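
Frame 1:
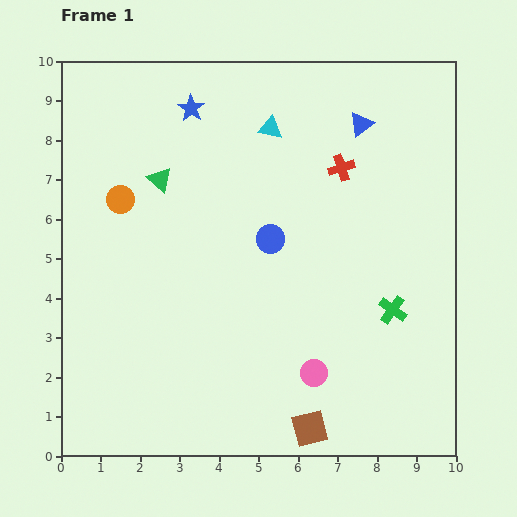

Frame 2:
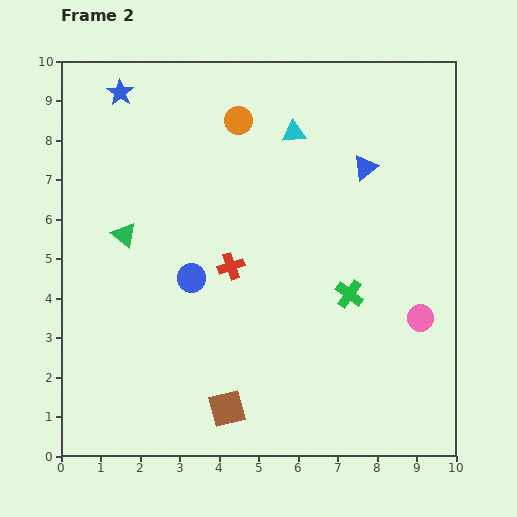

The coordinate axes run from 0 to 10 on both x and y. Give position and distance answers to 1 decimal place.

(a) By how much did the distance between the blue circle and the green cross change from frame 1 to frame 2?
+0.4

Distance in frame 1: 3.6. Distance in frame 2: 4.0.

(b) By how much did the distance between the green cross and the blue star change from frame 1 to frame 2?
+0.5

Distance in frame 1: 7.2. Distance in frame 2: 7.7.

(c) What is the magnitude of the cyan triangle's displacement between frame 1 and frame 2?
0.6

The cyan triangle moved from (5.3, 8.3) to (5.9, 8.2), a distance of √(0.6² + 0.1²) ≈ 0.6.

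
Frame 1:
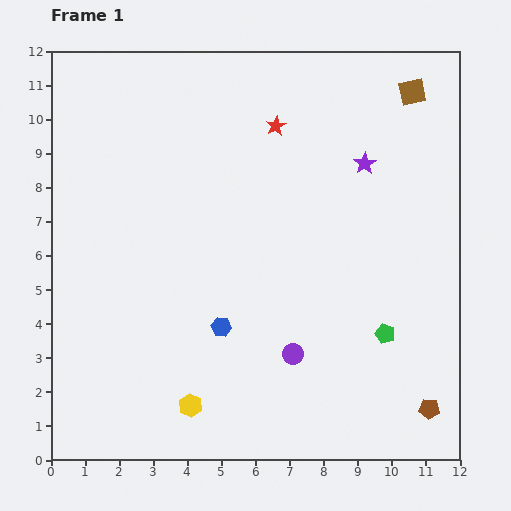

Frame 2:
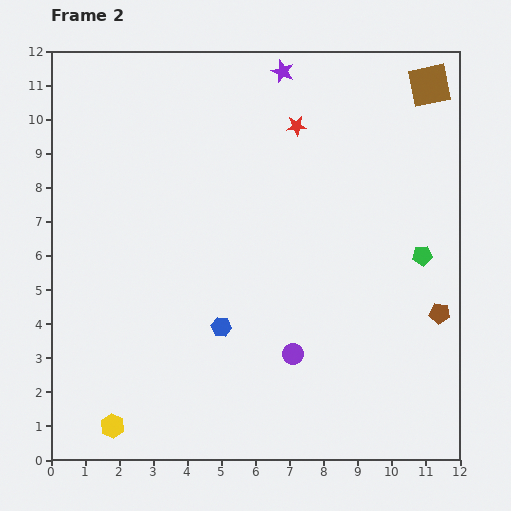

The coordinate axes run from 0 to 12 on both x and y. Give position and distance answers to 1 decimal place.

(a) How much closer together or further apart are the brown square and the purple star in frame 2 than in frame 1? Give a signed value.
+1.8

Distance in frame 1: 2.5. Distance in frame 2: 4.3.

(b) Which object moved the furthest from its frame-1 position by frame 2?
the purple star

(moved 3.6; next 2.8)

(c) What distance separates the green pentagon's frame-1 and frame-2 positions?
2.5

The green pentagon moved from (9.8, 3.7) to (10.9, 6.0), a distance of √(1.1² + 2.3²) ≈ 2.5.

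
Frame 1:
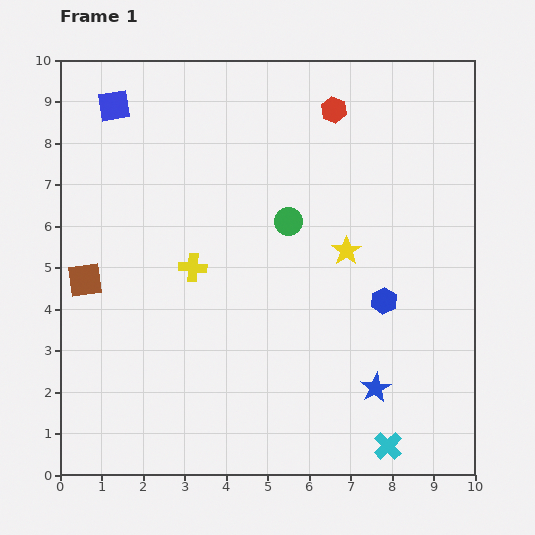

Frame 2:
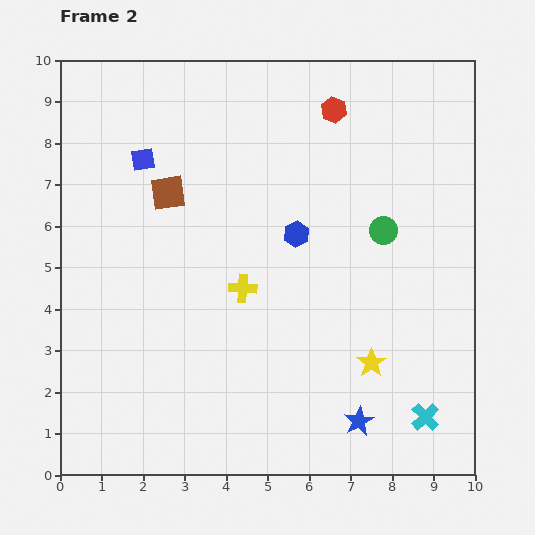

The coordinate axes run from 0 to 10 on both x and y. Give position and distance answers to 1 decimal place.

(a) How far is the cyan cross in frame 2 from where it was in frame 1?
1.1

The cyan cross moved from (7.9, 0.7) to (8.8, 1.4), a distance of √(0.9² + 0.7²) ≈ 1.1.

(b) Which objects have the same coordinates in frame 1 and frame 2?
the red hexagon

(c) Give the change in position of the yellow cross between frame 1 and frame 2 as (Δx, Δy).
(1.2, -0.5)

The yellow cross was at (3.2, 5.0) in frame 1 and (4.4, 4.5) in frame 2.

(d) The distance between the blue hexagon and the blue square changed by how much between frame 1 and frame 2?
-3.9

Distance in frame 1: 8.0. Distance in frame 2: 4.1.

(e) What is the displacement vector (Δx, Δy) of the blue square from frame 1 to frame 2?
(0.7, -1.3)

The blue square was at (1.3, 8.9) in frame 1 and (2.0, 7.6) in frame 2.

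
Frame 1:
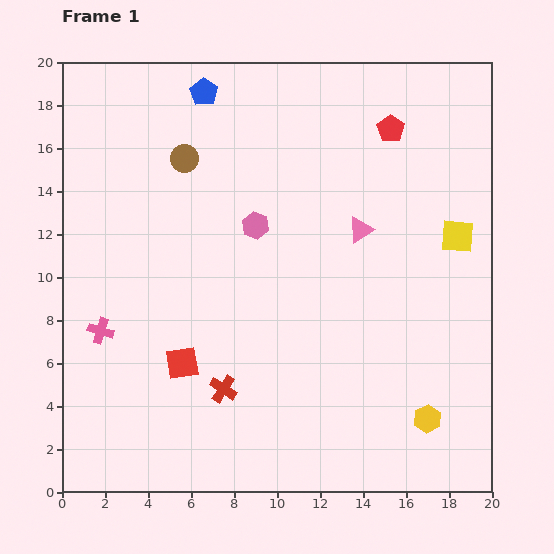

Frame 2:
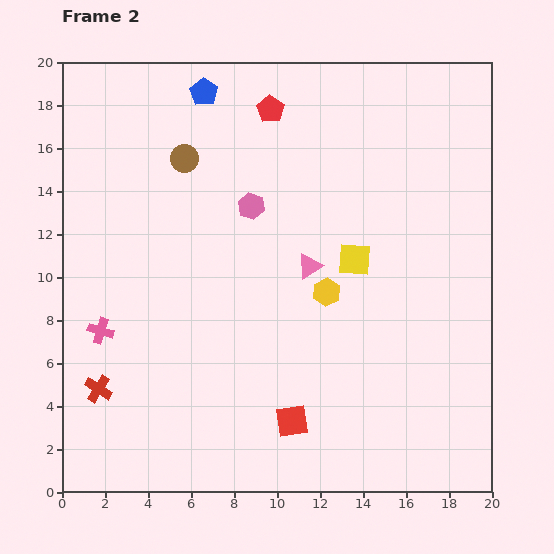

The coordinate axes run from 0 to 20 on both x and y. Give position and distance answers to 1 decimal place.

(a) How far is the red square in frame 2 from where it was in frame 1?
5.8

The red square moved from (5.6, 6.0) to (10.7, 3.3), a distance of √(5.1² + 2.7²) ≈ 5.8.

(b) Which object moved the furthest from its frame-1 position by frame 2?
the yellow hexagon

(moved 7.5; next 5.8)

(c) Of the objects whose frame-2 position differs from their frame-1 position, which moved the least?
the pink hexagon

(moved 0.9)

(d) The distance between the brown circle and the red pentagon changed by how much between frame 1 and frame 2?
-5.1

Distance in frame 1: 9.7. Distance in frame 2: 4.6.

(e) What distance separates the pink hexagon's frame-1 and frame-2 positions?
0.9

The pink hexagon moved from (9.0, 12.4) to (8.8, 13.3), a distance of √(0.2² + 0.9²) ≈ 0.9.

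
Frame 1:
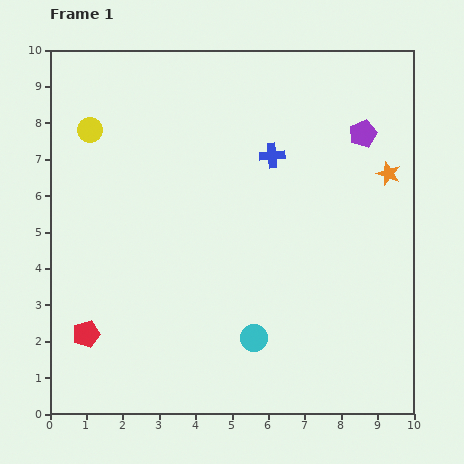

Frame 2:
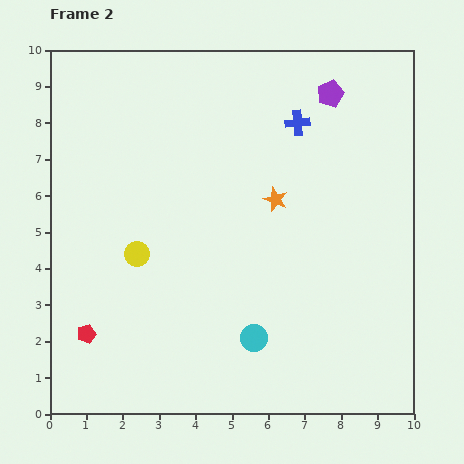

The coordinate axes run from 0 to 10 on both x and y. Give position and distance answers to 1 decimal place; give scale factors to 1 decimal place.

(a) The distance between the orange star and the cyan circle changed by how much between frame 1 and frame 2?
-2.0

Distance in frame 1: 5.8. Distance in frame 2: 3.8.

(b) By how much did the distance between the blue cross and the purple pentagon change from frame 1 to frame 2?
-1.4

Distance in frame 1: 2.6. Distance in frame 2: 1.2.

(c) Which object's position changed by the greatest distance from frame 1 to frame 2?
the yellow circle

(moved 3.6; next 3.2)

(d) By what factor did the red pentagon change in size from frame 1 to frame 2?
0.7×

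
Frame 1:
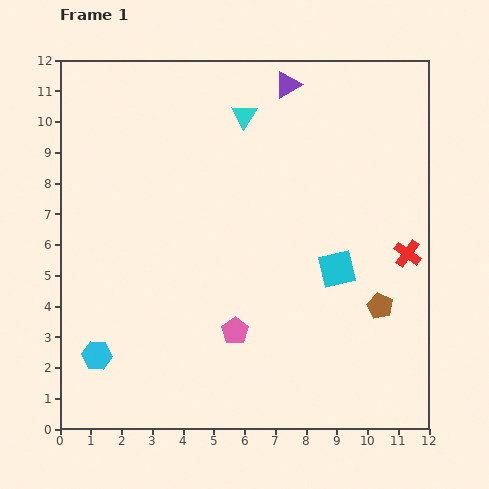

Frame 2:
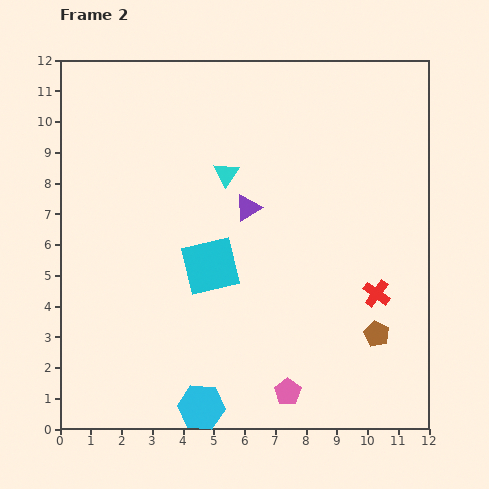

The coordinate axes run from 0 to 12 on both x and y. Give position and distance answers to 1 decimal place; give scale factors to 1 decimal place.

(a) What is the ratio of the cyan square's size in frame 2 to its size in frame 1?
1.6×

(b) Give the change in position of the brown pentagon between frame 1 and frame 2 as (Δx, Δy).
(-0.1, -0.9)

The brown pentagon was at (10.4, 4.0) in frame 1 and (10.3, 3.1) in frame 2.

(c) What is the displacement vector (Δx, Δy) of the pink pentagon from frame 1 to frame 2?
(1.7, -2.0)

The pink pentagon was at (5.7, 3.2) in frame 1 and (7.4, 1.2) in frame 2.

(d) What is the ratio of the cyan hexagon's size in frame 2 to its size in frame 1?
1.6×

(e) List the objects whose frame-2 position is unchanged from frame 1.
none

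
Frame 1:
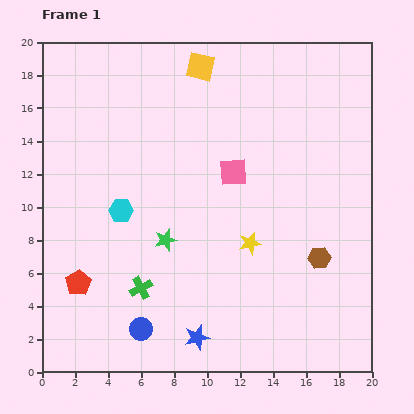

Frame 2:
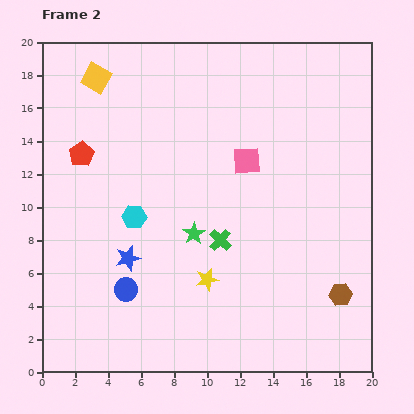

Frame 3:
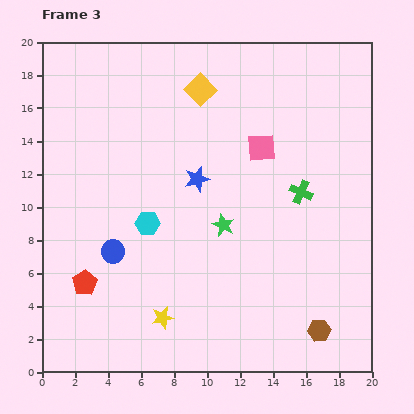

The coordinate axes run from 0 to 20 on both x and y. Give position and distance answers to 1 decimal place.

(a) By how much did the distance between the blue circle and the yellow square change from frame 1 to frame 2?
-3.4

Distance in frame 1: 16.3. Distance in frame 2: 12.9.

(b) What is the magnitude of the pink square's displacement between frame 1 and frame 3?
2.3

The pink square moved from (11.6, 12.1) to (13.3, 13.6), a distance of √(1.7² + 1.5²) ≈ 2.3.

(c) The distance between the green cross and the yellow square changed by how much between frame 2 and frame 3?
-3.6

Distance in frame 2: 12.3. Distance in frame 3: 8.7.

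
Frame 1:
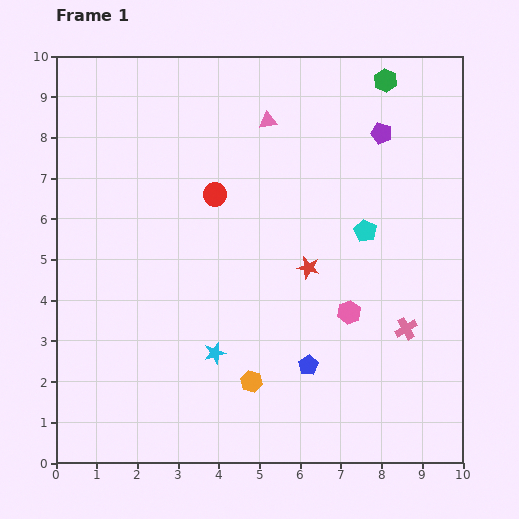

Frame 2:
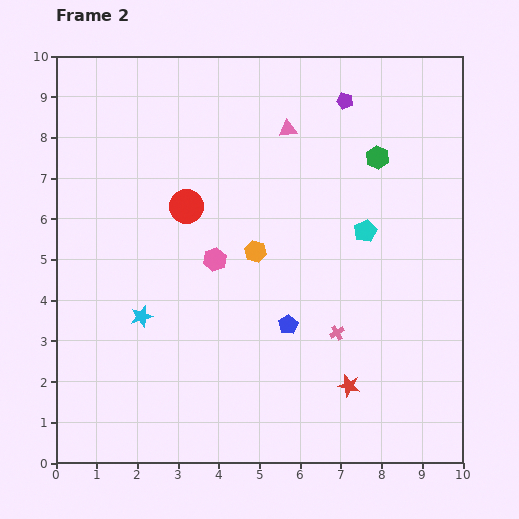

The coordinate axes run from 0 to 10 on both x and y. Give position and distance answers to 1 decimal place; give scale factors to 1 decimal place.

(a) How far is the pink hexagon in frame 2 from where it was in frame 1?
3.5

The pink hexagon moved from (7.2, 3.7) to (3.9, 5.0), a distance of √(3.3² + 1.3²) ≈ 3.5.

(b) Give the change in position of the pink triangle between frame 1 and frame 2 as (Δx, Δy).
(0.5, -0.2)

The pink triangle was at (5.2, 8.4) in frame 1 and (5.7, 8.2) in frame 2.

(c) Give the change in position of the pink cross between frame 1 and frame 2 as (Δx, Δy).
(-1.7, -0.1)

The pink cross was at (8.6, 3.3) in frame 1 and (6.9, 3.2) in frame 2.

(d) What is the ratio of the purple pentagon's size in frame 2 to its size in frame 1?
0.8×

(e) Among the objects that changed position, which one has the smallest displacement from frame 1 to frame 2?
the pink triangle

(moved 0.5)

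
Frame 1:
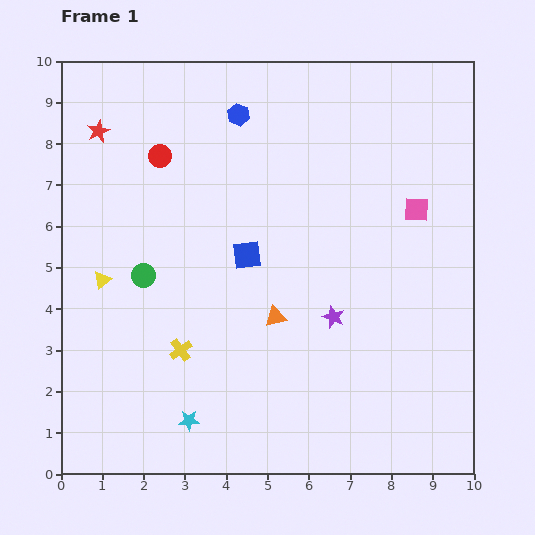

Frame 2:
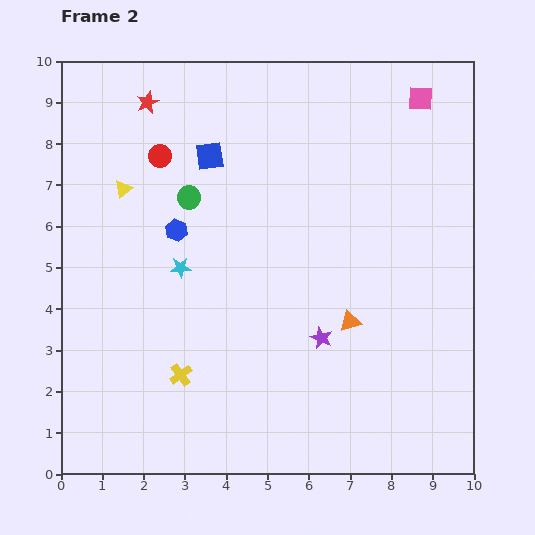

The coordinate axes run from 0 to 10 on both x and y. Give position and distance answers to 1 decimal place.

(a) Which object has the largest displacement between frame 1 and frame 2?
the cyan star

(moved 3.7; next 3.2)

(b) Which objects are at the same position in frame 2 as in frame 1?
the red circle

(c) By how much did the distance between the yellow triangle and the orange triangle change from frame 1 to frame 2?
+2.1

Distance in frame 1: 4.3. Distance in frame 2: 6.4.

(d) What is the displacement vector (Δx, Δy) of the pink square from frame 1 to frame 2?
(0.1, 2.7)

The pink square was at (8.6, 6.4) in frame 1 and (8.7, 9.1) in frame 2.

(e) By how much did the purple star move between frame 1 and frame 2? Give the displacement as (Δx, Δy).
(-0.3, -0.5)

The purple star was at (6.6, 3.8) in frame 1 and (6.3, 3.3) in frame 2.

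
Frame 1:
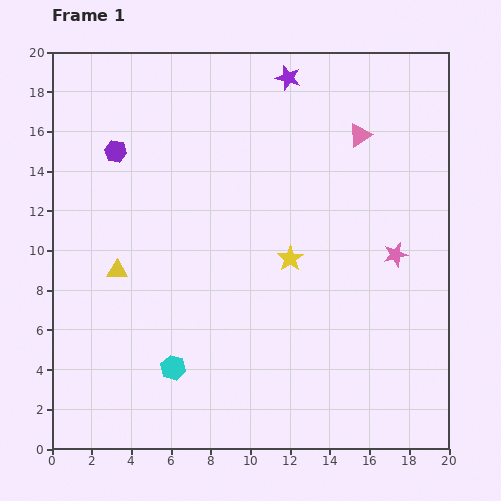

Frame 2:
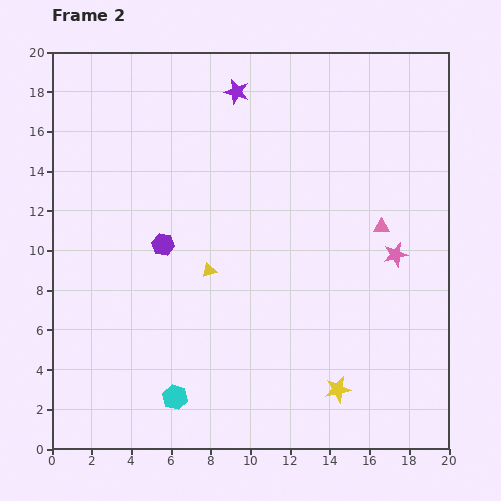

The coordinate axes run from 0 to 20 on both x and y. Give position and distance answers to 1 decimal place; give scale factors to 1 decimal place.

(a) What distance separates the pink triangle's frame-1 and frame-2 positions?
4.7

The pink triangle moved from (15.5, 15.8) to (16.6, 11.2), a distance of √(1.1² + 4.6²) ≈ 4.7.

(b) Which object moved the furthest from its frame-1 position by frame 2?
the yellow star

(moved 7.0; next 5.3)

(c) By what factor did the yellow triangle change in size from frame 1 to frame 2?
0.7×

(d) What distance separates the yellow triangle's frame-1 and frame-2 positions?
4.6

The yellow triangle moved from (3.3, 9.0) to (7.9, 9.0), a distance of √(4.6² + 0.0²) ≈ 4.6.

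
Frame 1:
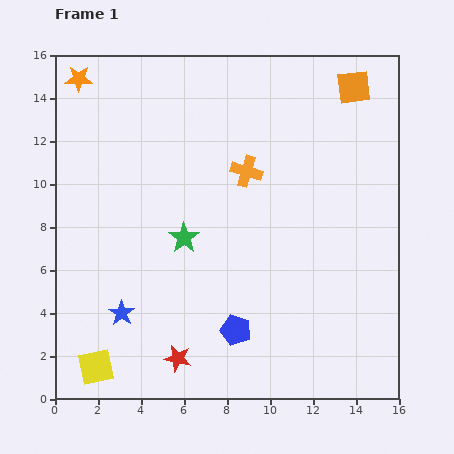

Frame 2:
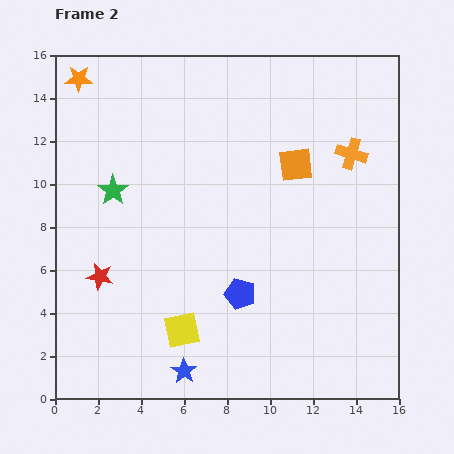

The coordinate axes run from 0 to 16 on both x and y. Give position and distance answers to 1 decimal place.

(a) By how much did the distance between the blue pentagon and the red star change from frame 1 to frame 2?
+3.5

Distance in frame 1: 3.0. Distance in frame 2: 6.5.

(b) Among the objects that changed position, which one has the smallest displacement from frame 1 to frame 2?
the blue pentagon

(moved 1.7)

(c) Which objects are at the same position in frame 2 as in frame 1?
the orange star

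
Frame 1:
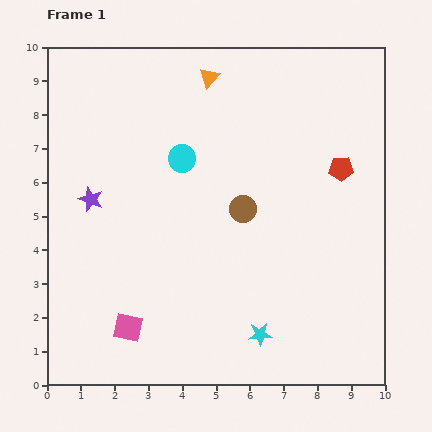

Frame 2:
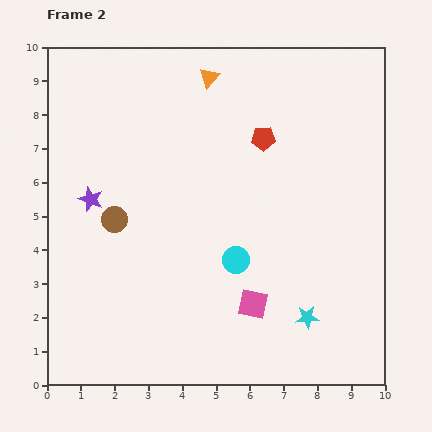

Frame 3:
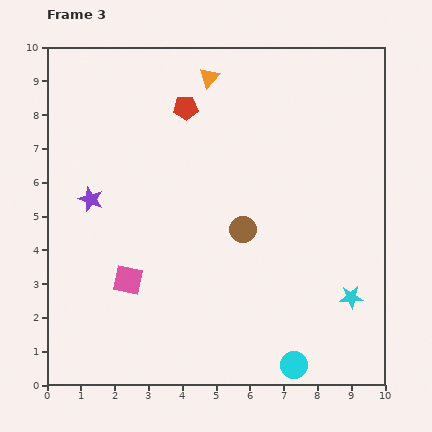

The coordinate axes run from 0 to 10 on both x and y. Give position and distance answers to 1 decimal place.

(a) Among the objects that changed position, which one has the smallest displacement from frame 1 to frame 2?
the cyan star

(moved 1.5)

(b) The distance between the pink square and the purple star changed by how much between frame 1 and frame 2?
+1.7

Distance in frame 1: 4.0. Distance in frame 2: 5.7.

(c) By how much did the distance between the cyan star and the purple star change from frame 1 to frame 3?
+1.8

Distance in frame 1: 6.4. Distance in frame 3: 8.2.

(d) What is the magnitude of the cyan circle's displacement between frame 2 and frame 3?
3.5

The cyan circle moved from (5.6, 3.7) to (7.3, 0.6), a distance of √(1.7² + 3.1²) ≈ 3.5.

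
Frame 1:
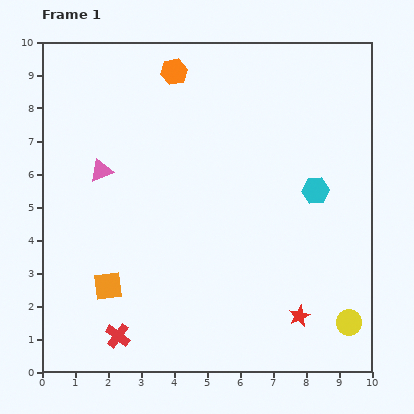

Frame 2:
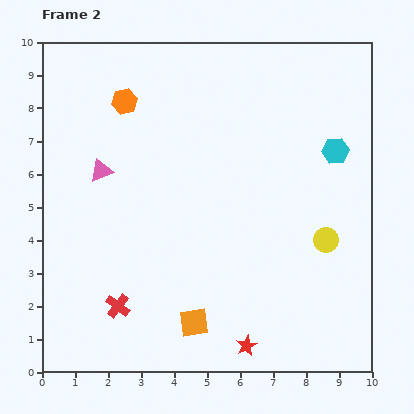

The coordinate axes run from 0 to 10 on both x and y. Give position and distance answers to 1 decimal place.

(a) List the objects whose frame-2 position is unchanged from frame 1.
the pink triangle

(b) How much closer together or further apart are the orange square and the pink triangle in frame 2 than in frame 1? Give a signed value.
+1.9

Distance in frame 1: 3.5. Distance in frame 2: 5.4.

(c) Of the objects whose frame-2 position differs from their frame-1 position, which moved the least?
the red cross

(moved 0.9)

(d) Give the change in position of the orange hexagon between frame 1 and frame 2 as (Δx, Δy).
(-1.5, -0.9)

The orange hexagon was at (4.0, 9.1) in frame 1 and (2.5, 8.2) in frame 2.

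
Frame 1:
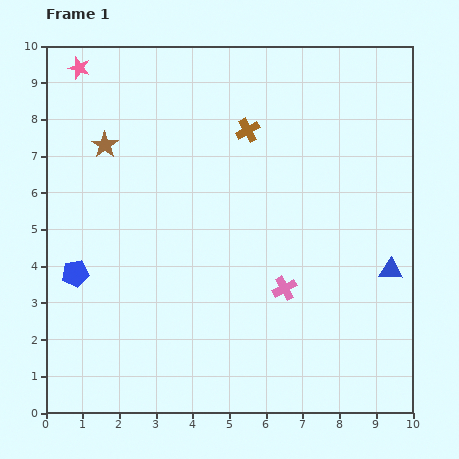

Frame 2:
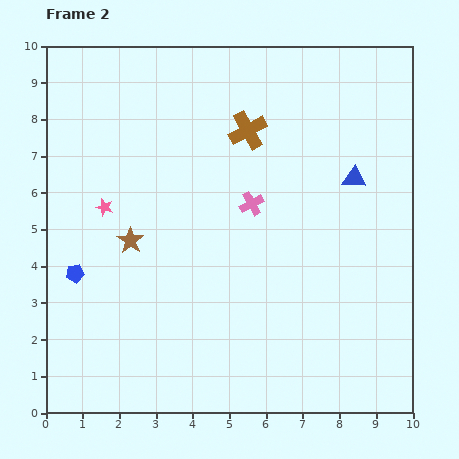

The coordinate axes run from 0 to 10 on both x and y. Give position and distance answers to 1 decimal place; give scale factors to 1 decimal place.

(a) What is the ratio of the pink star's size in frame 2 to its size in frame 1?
0.8×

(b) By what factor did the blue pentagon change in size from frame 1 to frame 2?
0.7×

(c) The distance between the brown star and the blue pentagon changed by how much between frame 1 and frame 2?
-1.9

Distance in frame 1: 3.6. Distance in frame 2: 1.7.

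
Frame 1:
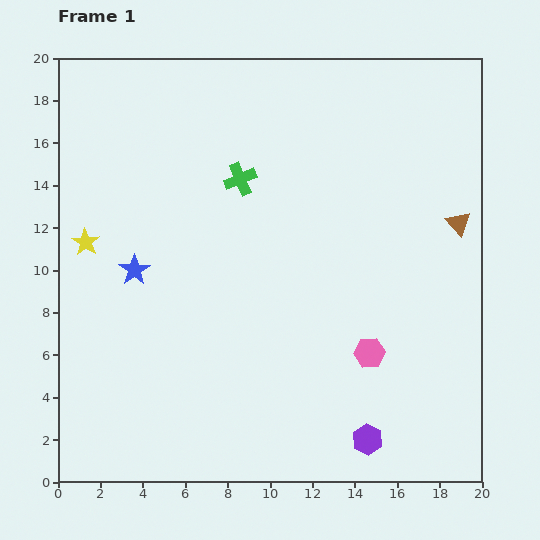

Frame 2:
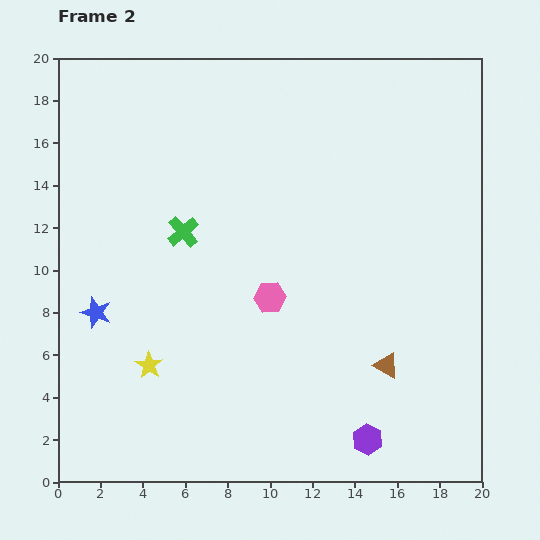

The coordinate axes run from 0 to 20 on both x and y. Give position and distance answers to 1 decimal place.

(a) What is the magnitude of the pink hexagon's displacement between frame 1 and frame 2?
5.4

The pink hexagon moved from (14.7, 6.1) to (10.0, 8.7), a distance of √(4.7² + 2.6²) ≈ 5.4.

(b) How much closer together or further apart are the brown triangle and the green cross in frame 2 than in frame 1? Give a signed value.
+1.0

Distance in frame 1: 10.5. Distance in frame 2: 11.5.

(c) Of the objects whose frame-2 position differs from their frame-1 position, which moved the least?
the blue star

(moved 2.7)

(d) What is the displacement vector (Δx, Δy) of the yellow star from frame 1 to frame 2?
(3.0, -5.8)

The yellow star was at (1.3, 11.3) in frame 1 and (4.3, 5.5) in frame 2.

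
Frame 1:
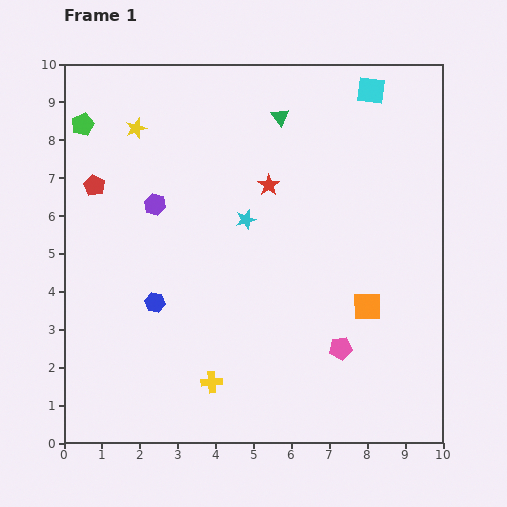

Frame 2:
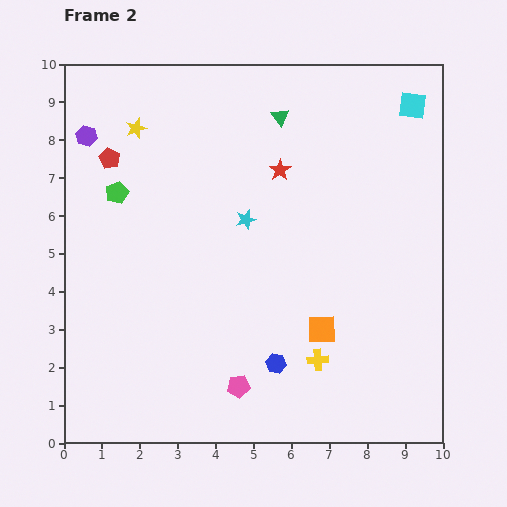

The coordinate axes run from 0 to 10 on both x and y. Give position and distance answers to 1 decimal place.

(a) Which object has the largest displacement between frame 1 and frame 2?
the blue hexagon

(moved 3.6; next 2.9)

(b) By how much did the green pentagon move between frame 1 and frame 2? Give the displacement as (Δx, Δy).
(0.9, -1.8)

The green pentagon was at (0.5, 8.4) in frame 1 and (1.4, 6.6) in frame 2.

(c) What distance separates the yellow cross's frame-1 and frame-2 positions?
2.9

The yellow cross moved from (3.9, 1.6) to (6.7, 2.2), a distance of √(2.8² + 0.6²) ≈ 2.9.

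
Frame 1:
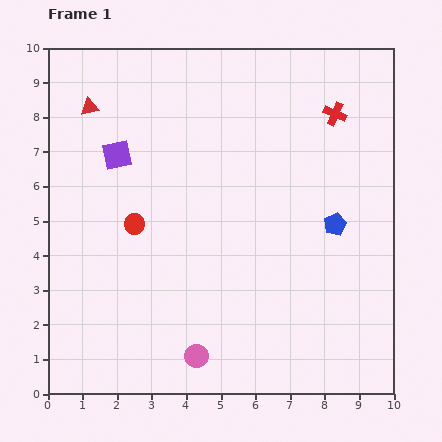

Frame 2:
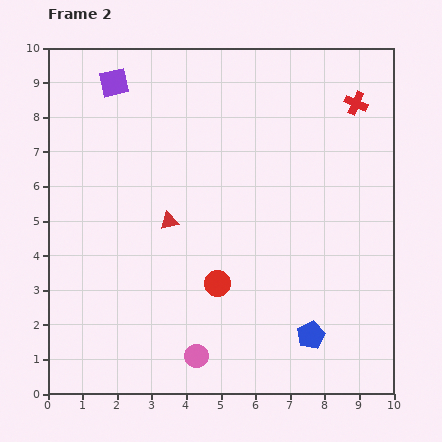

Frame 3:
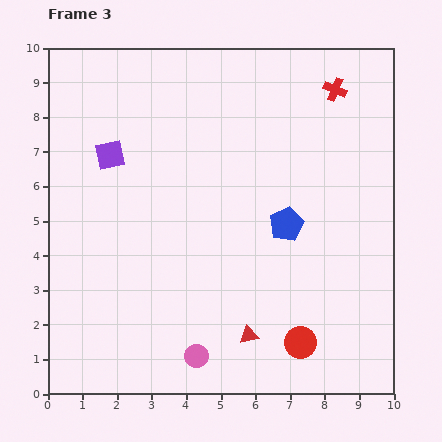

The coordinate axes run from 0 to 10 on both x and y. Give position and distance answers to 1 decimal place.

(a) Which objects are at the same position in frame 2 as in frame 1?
the pink circle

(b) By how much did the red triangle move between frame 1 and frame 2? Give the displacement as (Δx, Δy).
(2.3, -3.3)

The red triangle was at (1.2, 8.3) in frame 1 and (3.5, 5.0) in frame 2.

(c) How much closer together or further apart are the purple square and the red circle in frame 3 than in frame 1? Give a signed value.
+5.6

Distance in frame 1: 2.1. Distance in frame 3: 7.7.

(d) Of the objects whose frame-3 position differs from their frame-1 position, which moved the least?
the purple square

(moved 0.2)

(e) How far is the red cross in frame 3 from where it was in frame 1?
0.7

The red cross moved from (8.3, 8.1) to (8.3, 8.8), a distance of √(0.0² + 0.7²) ≈ 0.7.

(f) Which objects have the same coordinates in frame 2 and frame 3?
the pink circle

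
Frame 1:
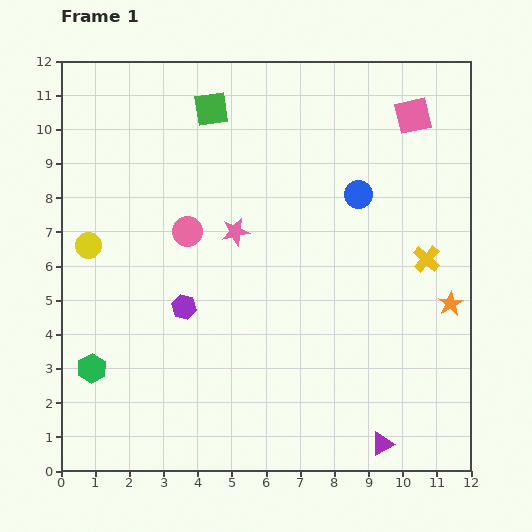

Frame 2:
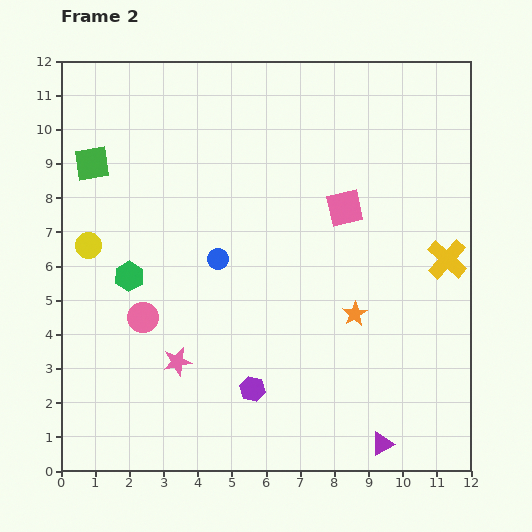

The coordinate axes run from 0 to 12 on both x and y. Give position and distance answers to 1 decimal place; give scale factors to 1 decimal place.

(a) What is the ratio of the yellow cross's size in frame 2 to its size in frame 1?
1.5×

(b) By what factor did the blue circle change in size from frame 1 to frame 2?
0.8×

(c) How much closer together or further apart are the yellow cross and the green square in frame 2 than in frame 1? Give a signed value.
+3.1

Distance in frame 1: 7.7. Distance in frame 2: 10.8.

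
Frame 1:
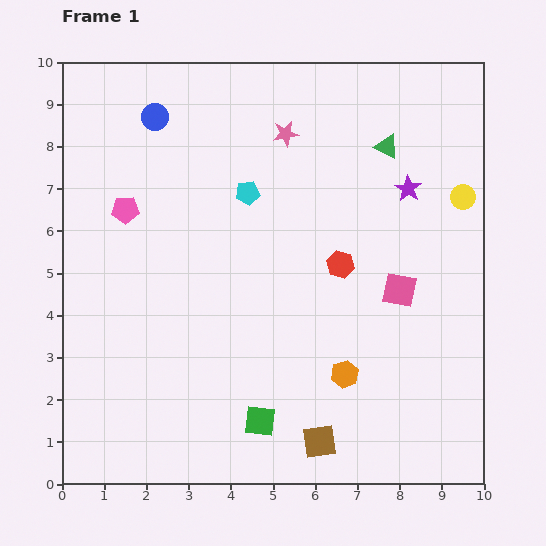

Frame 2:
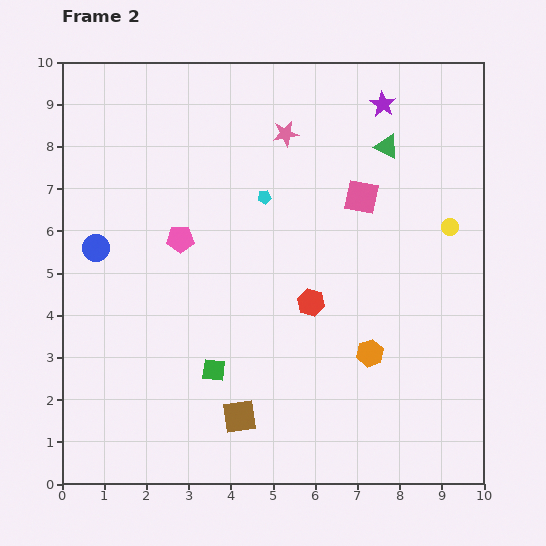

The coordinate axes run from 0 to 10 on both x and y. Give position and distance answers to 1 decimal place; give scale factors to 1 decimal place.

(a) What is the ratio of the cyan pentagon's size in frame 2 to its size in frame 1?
0.6×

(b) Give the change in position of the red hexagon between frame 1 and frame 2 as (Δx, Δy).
(-0.7, -0.9)

The red hexagon was at (6.6, 5.2) in frame 1 and (5.9, 4.3) in frame 2.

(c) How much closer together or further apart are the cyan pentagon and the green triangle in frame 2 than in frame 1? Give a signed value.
-0.4

Distance in frame 1: 3.5. Distance in frame 2: 3.1.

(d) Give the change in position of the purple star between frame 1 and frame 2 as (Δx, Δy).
(-0.6, 2.0)

The purple star was at (8.2, 7.0) in frame 1 and (7.6, 9.0) in frame 2.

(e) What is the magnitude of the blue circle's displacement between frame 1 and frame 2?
3.4

The blue circle moved from (2.2, 8.7) to (0.8, 5.6), a distance of √(1.4² + 3.1²) ≈ 3.4.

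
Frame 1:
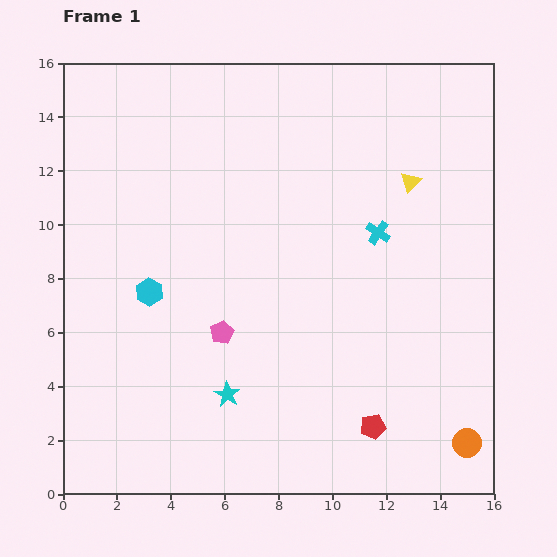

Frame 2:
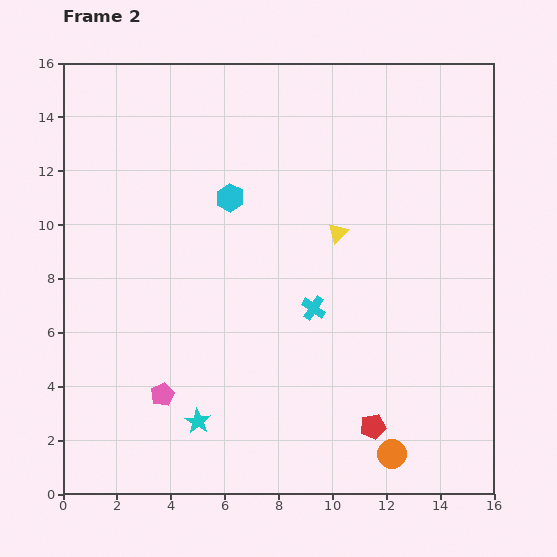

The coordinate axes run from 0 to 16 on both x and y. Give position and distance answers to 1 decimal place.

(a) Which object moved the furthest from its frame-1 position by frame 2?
the cyan hexagon

(moved 4.6; next 3.7)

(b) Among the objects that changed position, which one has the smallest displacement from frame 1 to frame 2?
the cyan star

(moved 1.5)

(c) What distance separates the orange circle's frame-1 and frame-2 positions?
2.8

The orange circle moved from (15.0, 1.9) to (12.2, 1.5), a distance of √(2.8² + 0.4²) ≈ 2.8.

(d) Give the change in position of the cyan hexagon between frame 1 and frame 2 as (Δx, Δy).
(3.0, 3.5)

The cyan hexagon was at (3.2, 7.5) in frame 1 and (6.2, 11.0) in frame 2.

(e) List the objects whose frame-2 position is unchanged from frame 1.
the red pentagon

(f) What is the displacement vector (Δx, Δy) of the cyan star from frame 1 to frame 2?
(-1.1, -1.0)

The cyan star was at (6.1, 3.7) in frame 1 and (5.0, 2.7) in frame 2.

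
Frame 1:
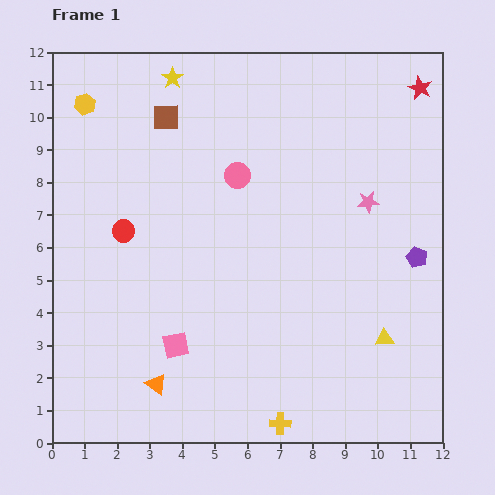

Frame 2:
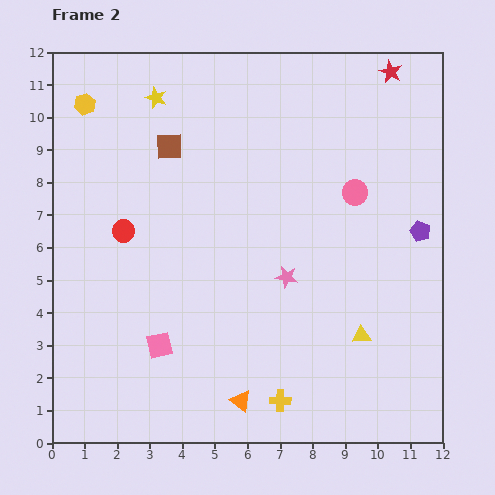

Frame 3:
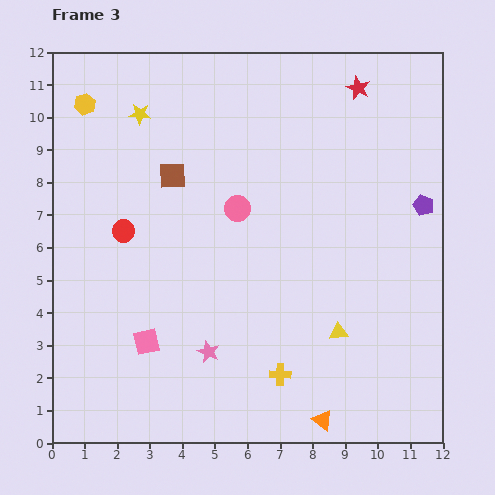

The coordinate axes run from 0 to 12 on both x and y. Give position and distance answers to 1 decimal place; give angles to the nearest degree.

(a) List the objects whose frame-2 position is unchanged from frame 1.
the red circle, the yellow hexagon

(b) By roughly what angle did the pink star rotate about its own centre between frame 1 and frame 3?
30° clockwise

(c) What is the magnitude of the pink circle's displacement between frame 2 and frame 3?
3.6

The pink circle moved from (9.3, 7.7) to (5.7, 7.2), a distance of √(3.6² + 0.5²) ≈ 3.6.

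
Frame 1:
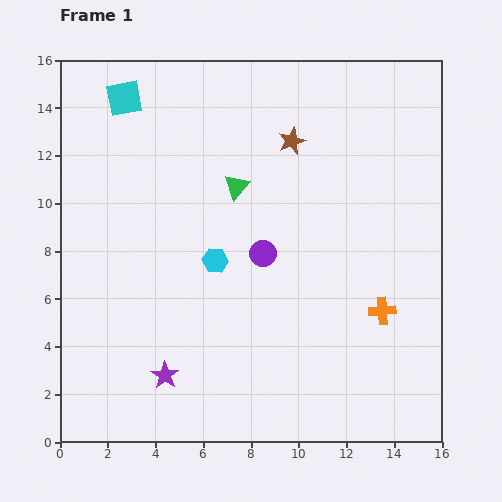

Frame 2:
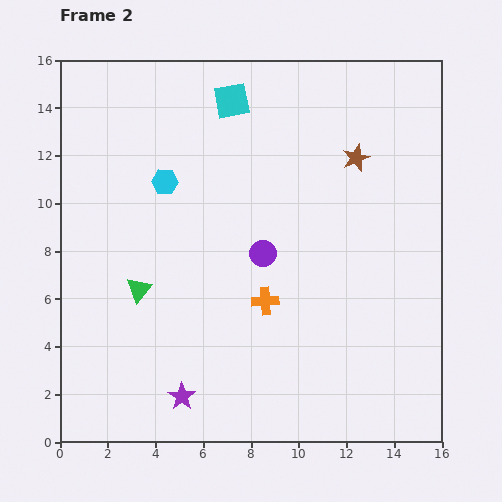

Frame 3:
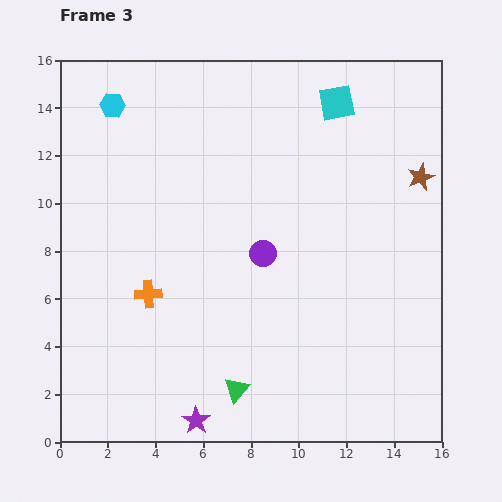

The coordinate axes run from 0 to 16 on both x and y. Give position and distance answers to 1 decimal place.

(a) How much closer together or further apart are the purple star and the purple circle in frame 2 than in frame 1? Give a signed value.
+0.4

Distance in frame 1: 6.5. Distance in frame 2: 6.9.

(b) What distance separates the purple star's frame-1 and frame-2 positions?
1.1

The purple star moved from (4.4, 2.8) to (5.1, 1.9), a distance of √(0.7² + 0.9²) ≈ 1.1.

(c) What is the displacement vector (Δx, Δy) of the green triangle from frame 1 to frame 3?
(0.0, -8.5)

The green triangle was at (7.4, 10.7) in frame 1 and (7.4, 2.2) in frame 3.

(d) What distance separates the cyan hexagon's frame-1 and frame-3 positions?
7.8

The cyan hexagon moved from (6.5, 7.6) to (2.2, 14.1), a distance of √(4.3² + 6.5²) ≈ 7.8.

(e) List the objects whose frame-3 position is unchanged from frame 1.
the purple circle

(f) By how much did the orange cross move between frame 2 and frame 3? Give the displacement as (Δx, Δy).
(-4.9, 0.3)

The orange cross was at (8.6, 5.9) in frame 2 and (3.7, 6.2) in frame 3.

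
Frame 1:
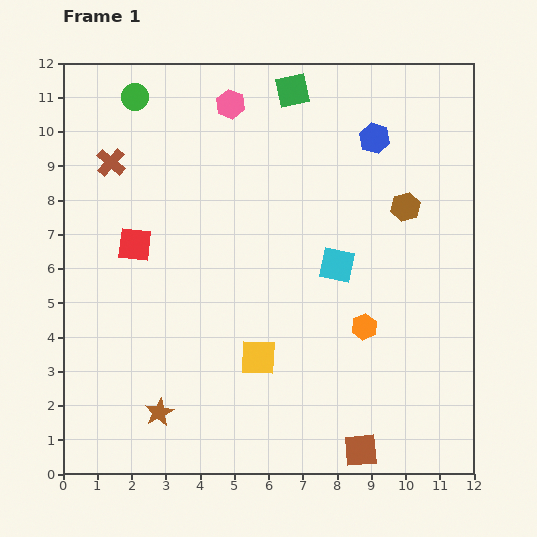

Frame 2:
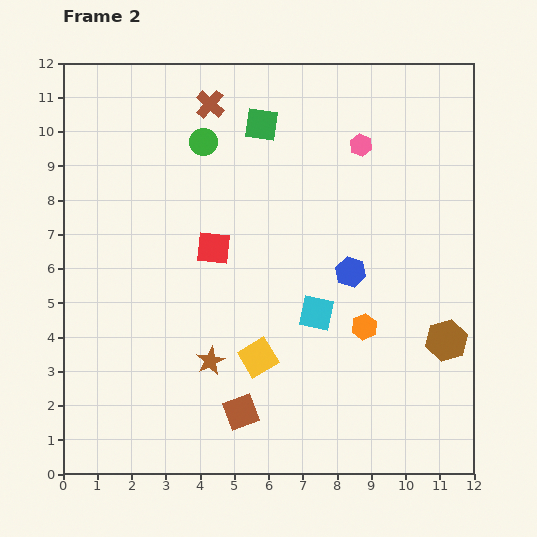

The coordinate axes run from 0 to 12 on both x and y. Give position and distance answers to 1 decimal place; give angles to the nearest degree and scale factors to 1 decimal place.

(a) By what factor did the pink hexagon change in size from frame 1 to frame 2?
0.8×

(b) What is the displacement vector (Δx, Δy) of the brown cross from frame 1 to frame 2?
(2.9, 1.7)

The brown cross was at (1.4, 9.1) in frame 1 and (4.3, 10.8) in frame 2.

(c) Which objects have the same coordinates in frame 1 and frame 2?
the orange hexagon, the yellow square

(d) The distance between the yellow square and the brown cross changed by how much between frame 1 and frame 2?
+0.4

Distance in frame 1: 7.1. Distance in frame 2: 7.5.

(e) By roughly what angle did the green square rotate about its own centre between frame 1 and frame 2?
22° clockwise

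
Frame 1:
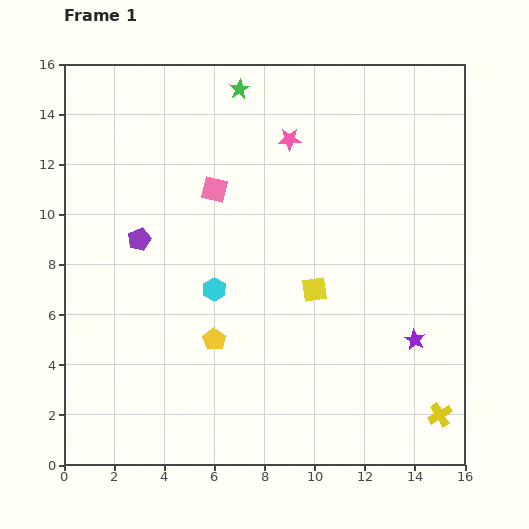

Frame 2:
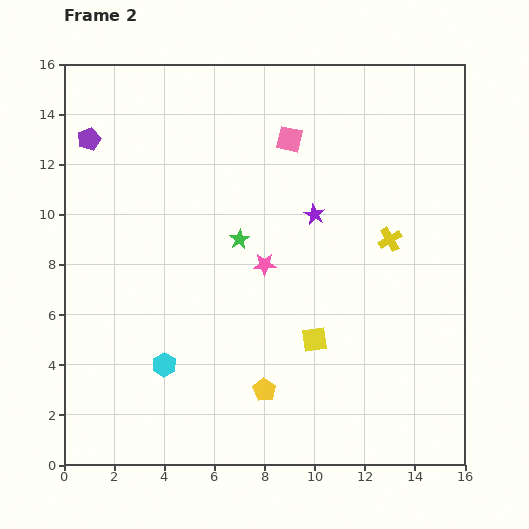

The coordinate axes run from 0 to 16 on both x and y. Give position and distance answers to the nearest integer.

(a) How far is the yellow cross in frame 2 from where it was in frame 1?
7

The yellow cross moved from (15, 2) to (13, 9), a distance of √(2² + 7²) ≈ 7.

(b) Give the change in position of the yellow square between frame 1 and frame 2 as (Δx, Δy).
(0, -2)

The yellow square was at (10, 7) in frame 1 and (10, 5) in frame 2.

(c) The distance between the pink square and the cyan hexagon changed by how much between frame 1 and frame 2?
+6

Distance in frame 1: 4. Distance in frame 2: 10.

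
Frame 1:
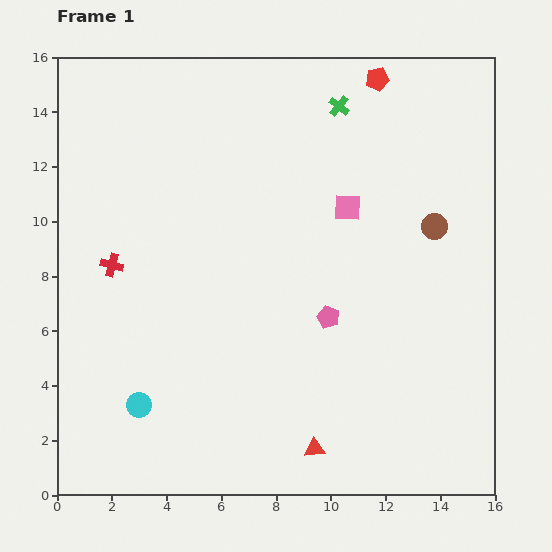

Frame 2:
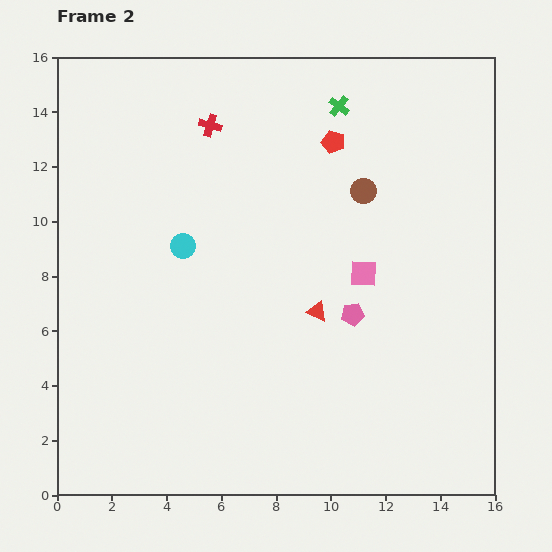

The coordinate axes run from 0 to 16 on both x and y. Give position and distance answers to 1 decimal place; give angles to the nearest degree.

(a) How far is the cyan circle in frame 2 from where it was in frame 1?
6.0

The cyan circle moved from (3.0, 3.3) to (4.6, 9.1), a distance of √(1.6² + 5.8²) ≈ 6.0.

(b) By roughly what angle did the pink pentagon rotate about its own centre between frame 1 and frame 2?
30° counter-clockwise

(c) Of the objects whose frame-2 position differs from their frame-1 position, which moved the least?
the pink pentagon

(moved 0.9)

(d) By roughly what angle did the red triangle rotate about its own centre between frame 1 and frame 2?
27° clockwise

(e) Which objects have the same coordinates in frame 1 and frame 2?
the green cross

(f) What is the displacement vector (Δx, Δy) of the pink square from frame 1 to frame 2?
(0.6, -2.4)

The pink square was at (10.6, 10.5) in frame 1 and (11.2, 8.1) in frame 2.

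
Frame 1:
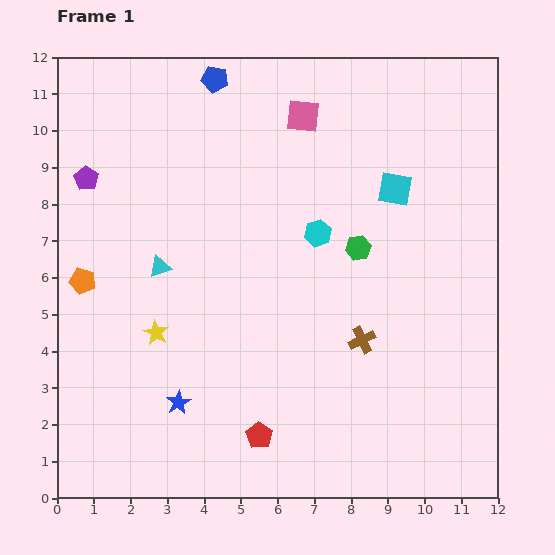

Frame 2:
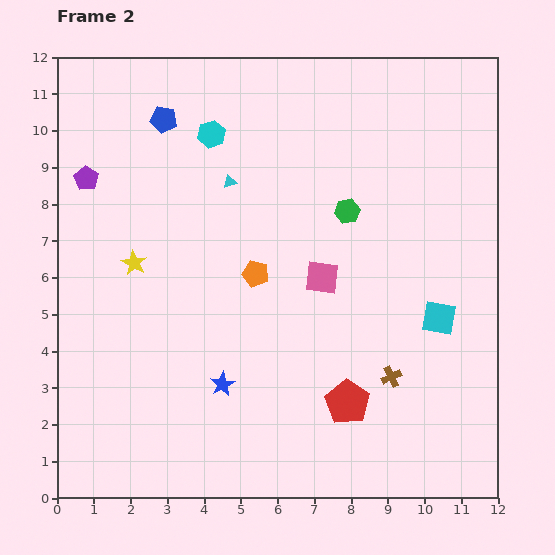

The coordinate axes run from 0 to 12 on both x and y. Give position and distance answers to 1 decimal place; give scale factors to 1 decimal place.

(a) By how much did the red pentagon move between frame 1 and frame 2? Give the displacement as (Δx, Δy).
(2.4, 0.9)

The red pentagon was at (5.5, 1.7) in frame 1 and (7.9, 2.6) in frame 2.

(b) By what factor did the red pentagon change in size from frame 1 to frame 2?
1.7×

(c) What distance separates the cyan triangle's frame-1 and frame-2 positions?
3.0

The cyan triangle moved from (2.8, 6.3) to (4.7, 8.6), a distance of √(1.9² + 2.3²) ≈ 3.0.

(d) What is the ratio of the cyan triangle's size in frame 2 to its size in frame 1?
0.6×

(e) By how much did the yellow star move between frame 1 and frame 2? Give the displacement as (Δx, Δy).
(-0.6, 1.9)

The yellow star was at (2.7, 4.5) in frame 1 and (2.1, 6.4) in frame 2.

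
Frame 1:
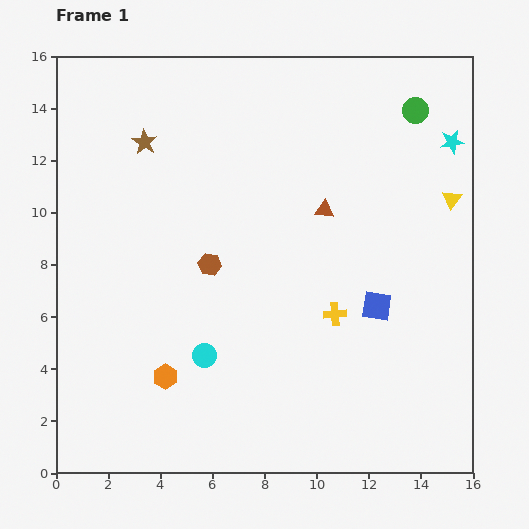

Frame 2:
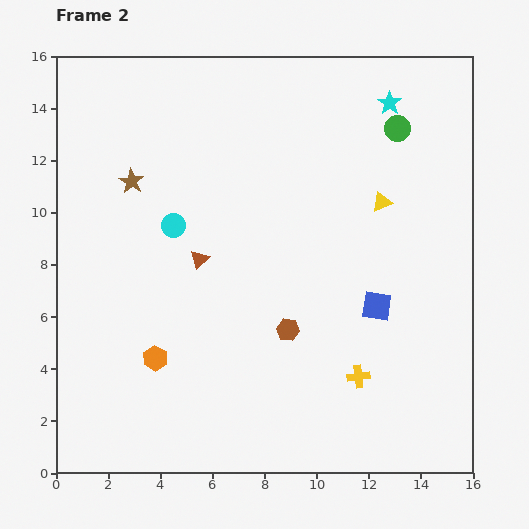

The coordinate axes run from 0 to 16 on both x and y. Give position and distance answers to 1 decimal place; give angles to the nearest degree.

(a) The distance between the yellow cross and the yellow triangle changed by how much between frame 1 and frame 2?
+0.5

Distance in frame 1: 6.3. Distance in frame 2: 6.8.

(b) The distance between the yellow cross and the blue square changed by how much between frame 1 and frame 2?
+1.2

Distance in frame 1: 1.6. Distance in frame 2: 2.8.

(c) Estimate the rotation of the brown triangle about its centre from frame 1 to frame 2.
48° counter-clockwise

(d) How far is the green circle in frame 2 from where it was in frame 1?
1.0

The green circle moved from (13.8, 13.9) to (13.1, 13.2), a distance of √(0.7² + 0.7²) ≈ 1.0.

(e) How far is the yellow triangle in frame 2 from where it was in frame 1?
2.7

The yellow triangle moved from (15.2, 10.5) to (12.5, 10.4), a distance of √(2.7² + 0.1²) ≈ 2.7.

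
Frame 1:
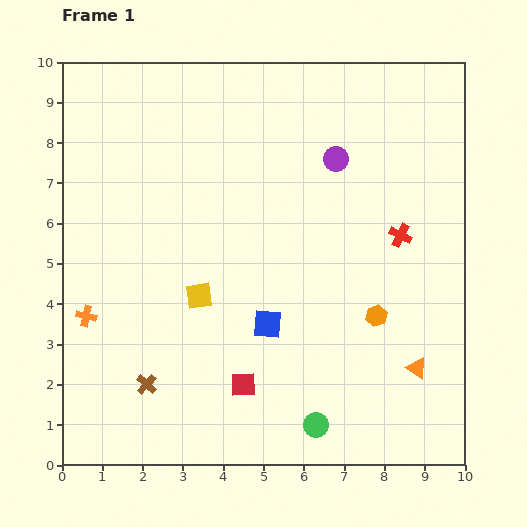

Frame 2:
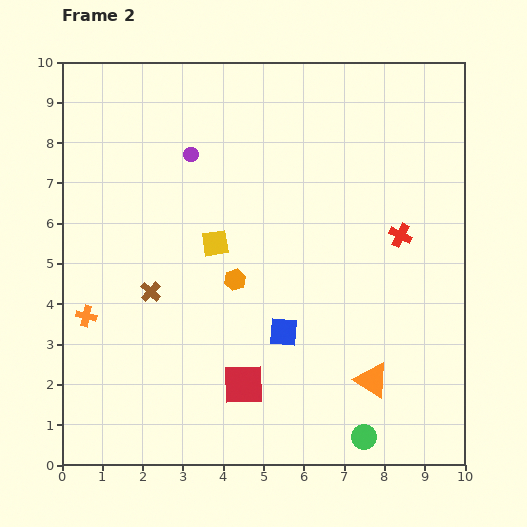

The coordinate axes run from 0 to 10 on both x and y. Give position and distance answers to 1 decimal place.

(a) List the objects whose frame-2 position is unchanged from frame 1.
the red square, the orange cross, the red cross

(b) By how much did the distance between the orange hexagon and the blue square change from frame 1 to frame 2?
-0.9

Distance in frame 1: 2.7. Distance in frame 2: 1.8.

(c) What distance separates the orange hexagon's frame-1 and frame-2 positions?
3.6

The orange hexagon moved from (7.8, 3.7) to (4.3, 4.6), a distance of √(3.5² + 0.9²) ≈ 3.6.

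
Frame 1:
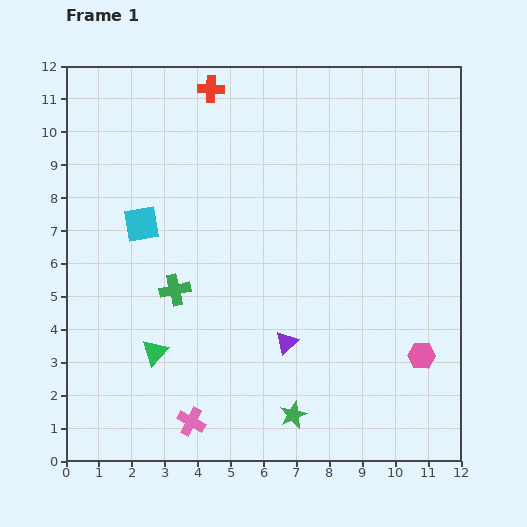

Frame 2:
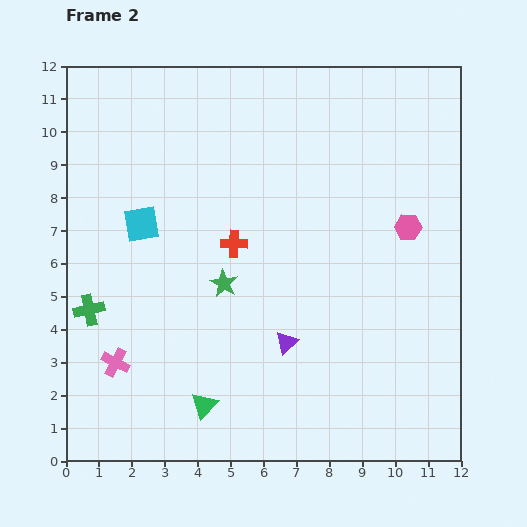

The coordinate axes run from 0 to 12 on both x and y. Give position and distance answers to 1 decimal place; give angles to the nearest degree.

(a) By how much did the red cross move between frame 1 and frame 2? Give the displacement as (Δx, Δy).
(0.7, -4.7)

The red cross was at (4.4, 11.3) in frame 1 and (5.1, 6.6) in frame 2.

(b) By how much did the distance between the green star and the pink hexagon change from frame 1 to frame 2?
+1.6

Distance in frame 1: 4.3. Distance in frame 2: 5.9.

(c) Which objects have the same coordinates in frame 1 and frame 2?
the cyan square, the purple triangle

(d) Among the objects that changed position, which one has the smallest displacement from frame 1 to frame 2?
the green triangle

(moved 2.2)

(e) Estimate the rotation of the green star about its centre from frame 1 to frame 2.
19° counter-clockwise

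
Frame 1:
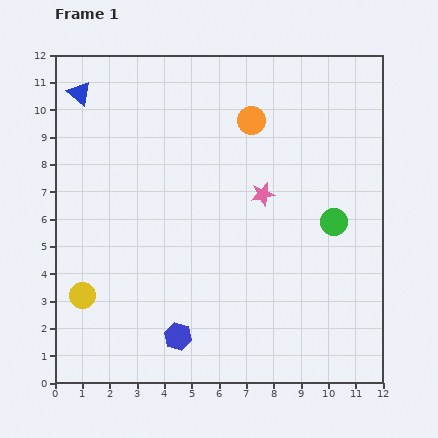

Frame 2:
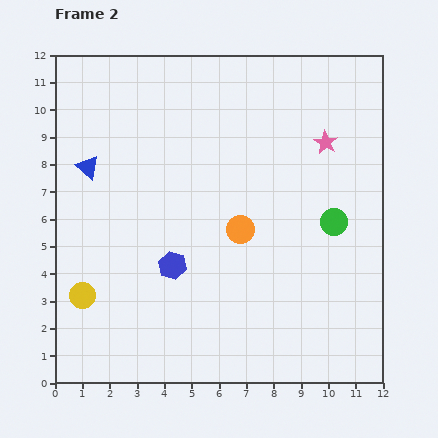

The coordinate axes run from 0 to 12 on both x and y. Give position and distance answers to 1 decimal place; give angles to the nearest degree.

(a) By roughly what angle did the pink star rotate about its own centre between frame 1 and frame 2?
30° counter-clockwise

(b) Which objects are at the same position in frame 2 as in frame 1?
the yellow circle, the green circle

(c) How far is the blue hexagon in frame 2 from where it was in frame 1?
2.6

The blue hexagon moved from (4.5, 1.7) to (4.3, 4.3), a distance of √(0.2² + 2.6²) ≈ 2.6.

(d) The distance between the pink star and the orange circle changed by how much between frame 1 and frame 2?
+1.8

Distance in frame 1: 2.7. Distance in frame 2: 4.5.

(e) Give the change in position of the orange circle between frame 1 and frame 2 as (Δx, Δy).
(-0.4, -4.0)

The orange circle was at (7.2, 9.6) in frame 1 and (6.8, 5.6) in frame 2.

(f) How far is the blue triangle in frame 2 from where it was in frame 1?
2.7

The blue triangle moved from (0.9, 10.6) to (1.2, 7.9), a distance of √(0.3² + 2.7²) ≈ 2.7.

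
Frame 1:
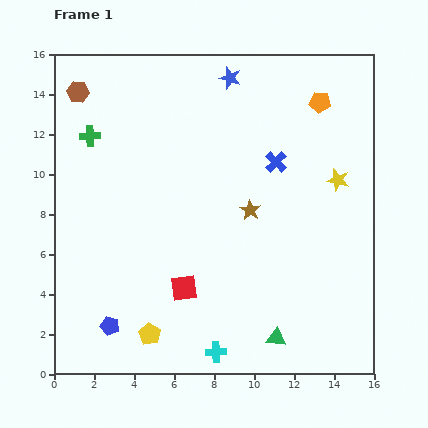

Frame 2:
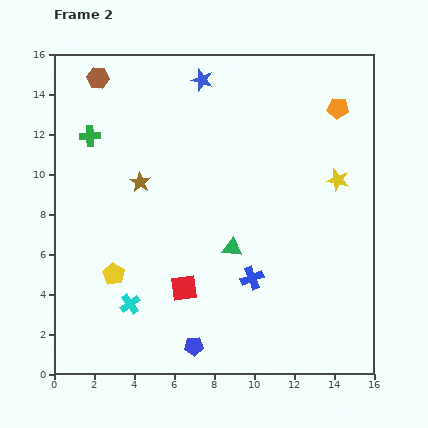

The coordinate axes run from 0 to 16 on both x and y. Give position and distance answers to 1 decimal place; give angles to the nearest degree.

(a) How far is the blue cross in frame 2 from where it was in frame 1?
5.9

The blue cross moved from (11.1, 10.6) to (9.9, 4.8), a distance of √(1.2² + 5.8²) ≈ 5.9.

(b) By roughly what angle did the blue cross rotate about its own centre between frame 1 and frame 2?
24° clockwise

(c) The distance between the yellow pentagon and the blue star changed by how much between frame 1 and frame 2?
-2.7

Distance in frame 1: 13.4. Distance in frame 2: 10.7.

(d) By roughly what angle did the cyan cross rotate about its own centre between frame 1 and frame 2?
32° counter-clockwise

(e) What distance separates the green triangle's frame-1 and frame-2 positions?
5.0

The green triangle moved from (11.1, 1.8) to (8.9, 6.3), a distance of √(2.2² + 4.5²) ≈ 5.0.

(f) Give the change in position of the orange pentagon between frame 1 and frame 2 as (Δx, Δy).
(0.9, -0.3)

The orange pentagon was at (13.3, 13.6) in frame 1 and (14.2, 13.3) in frame 2.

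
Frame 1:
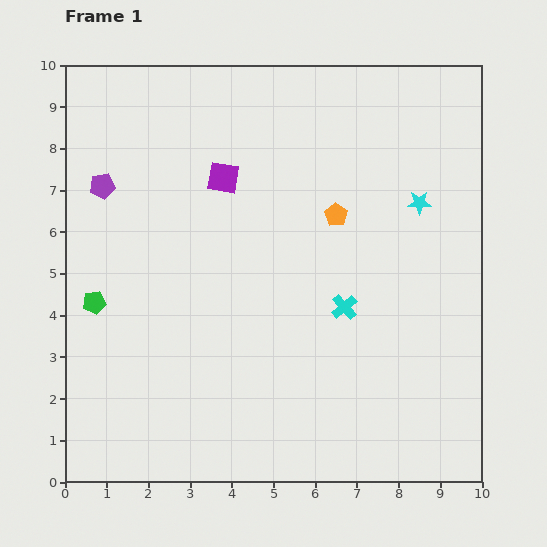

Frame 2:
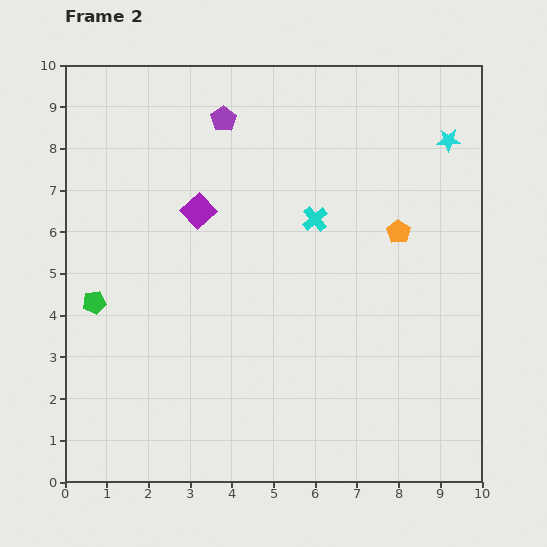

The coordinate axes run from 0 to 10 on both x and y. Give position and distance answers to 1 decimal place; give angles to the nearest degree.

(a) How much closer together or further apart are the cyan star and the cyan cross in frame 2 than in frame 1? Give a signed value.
+0.6

Distance in frame 1: 3.1. Distance in frame 2: 3.7.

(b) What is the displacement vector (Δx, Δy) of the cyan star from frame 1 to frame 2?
(0.7, 1.5)

The cyan star was at (8.5, 6.7) in frame 1 and (9.2, 8.2) in frame 2.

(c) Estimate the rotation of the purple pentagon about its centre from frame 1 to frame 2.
25° counter-clockwise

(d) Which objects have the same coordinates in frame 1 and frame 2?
the green pentagon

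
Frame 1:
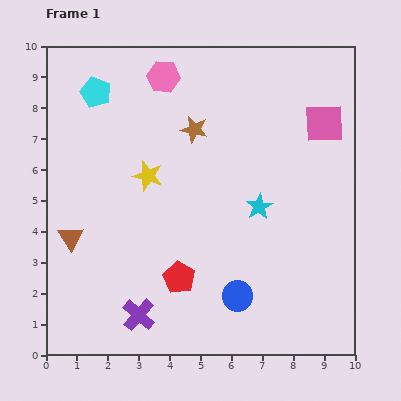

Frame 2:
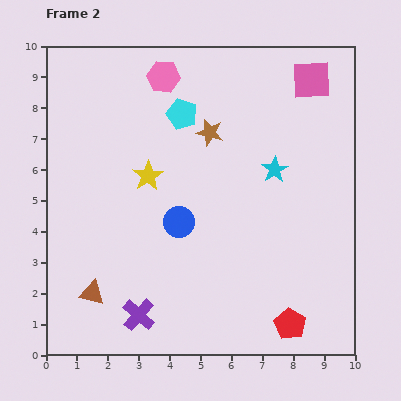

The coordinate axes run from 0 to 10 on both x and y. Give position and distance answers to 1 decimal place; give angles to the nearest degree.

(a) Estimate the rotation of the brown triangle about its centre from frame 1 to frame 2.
45° counter-clockwise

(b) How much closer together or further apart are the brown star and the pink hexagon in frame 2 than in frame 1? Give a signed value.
+0.3

Distance in frame 1: 2.0. Distance in frame 2: 2.3.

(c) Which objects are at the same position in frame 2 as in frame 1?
the yellow star, the pink hexagon, the purple cross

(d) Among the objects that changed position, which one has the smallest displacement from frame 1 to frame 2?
the brown star

(moved 0.5)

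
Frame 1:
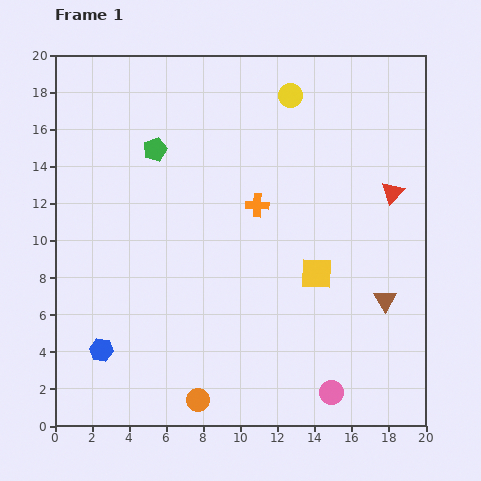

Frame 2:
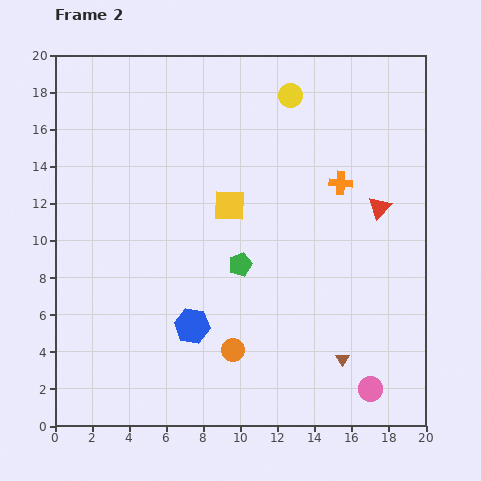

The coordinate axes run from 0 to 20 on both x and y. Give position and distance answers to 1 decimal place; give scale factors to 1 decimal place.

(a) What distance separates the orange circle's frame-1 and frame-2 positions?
3.3

The orange circle moved from (7.7, 1.4) to (9.6, 4.1), a distance of √(1.9² + 2.7²) ≈ 3.3.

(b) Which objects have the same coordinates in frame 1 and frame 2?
the yellow circle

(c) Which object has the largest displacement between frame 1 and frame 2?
the green pentagon

(moved 7.7; next 6.0)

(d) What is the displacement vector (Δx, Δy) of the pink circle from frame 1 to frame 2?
(2.1, 0.2)

The pink circle was at (14.9, 1.8) in frame 1 and (17.0, 2.0) in frame 2.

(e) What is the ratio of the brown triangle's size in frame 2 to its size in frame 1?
0.6×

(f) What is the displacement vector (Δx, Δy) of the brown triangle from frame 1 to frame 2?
(-2.3, -3.2)

The brown triangle was at (17.8, 6.8) in frame 1 and (15.5, 3.6) in frame 2.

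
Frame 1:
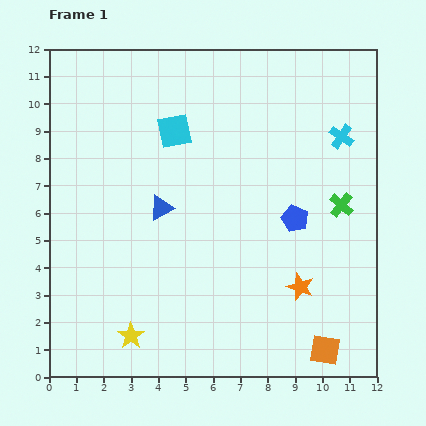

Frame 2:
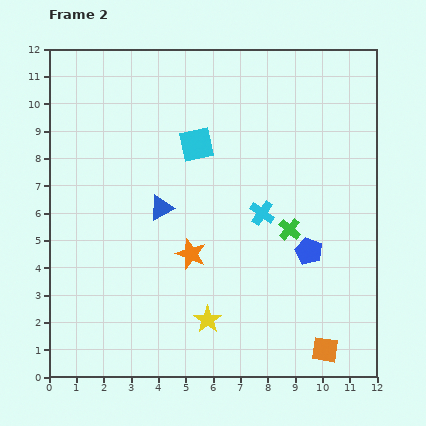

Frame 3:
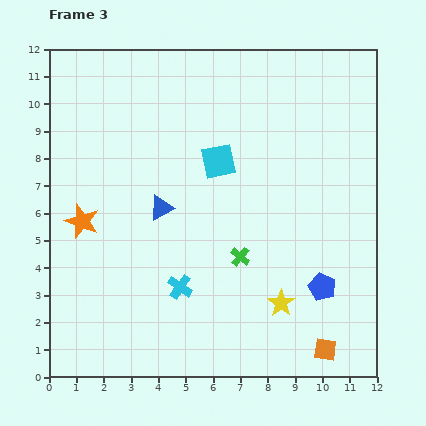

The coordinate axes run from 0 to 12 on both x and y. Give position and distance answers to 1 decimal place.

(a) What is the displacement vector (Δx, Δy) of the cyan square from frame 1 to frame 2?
(0.8, -0.5)

The cyan square was at (4.6, 9.0) in frame 1 and (5.4, 8.5) in frame 2.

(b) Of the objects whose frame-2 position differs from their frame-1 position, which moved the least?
the cyan square

(moved 0.9)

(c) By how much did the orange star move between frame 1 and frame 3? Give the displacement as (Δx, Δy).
(-8.0, 2.4)

The orange star was at (9.2, 3.3) in frame 1 and (1.2, 5.7) in frame 3.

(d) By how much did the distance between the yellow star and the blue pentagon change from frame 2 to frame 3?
-2.9

Distance in frame 2: 4.5. Distance in frame 3: 1.6.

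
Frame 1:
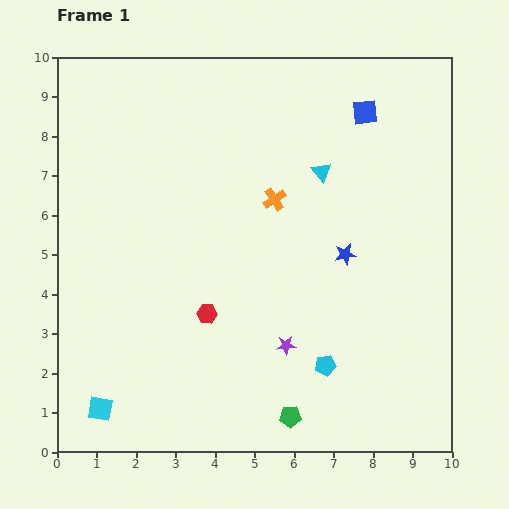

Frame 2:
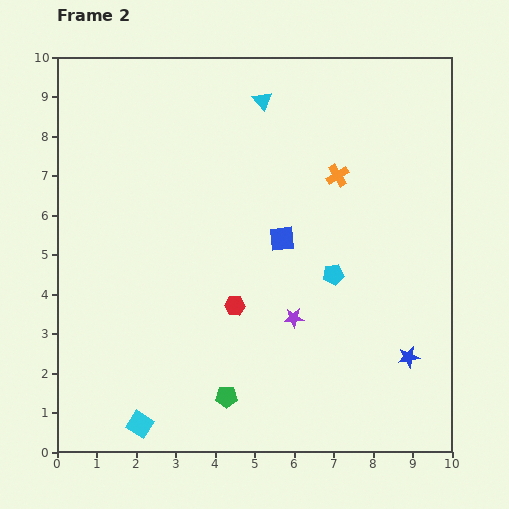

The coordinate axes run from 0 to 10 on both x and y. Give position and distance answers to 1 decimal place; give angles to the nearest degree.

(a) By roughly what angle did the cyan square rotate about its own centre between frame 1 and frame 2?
23° clockwise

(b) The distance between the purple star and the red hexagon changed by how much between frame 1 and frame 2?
-0.7

Distance in frame 1: 2.2. Distance in frame 2: 1.5.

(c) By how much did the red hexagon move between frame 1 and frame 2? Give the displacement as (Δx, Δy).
(0.7, 0.2)

The red hexagon was at (3.8, 3.5) in frame 1 and (4.5, 3.7) in frame 2.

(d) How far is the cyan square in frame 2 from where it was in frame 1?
1.1

The cyan square moved from (1.1, 1.1) to (2.1, 0.7), a distance of √(1.0² + 0.4²) ≈ 1.1.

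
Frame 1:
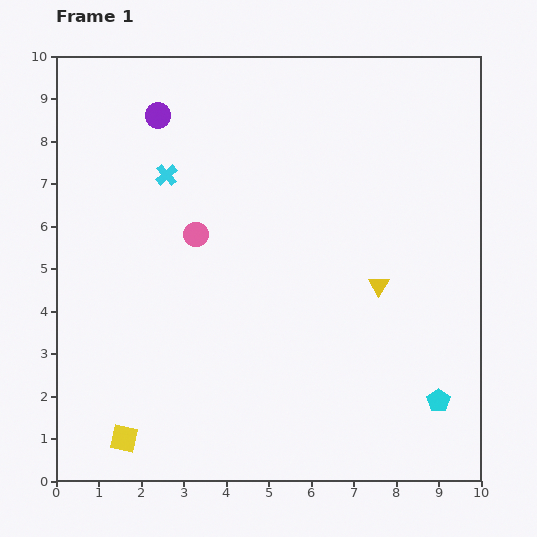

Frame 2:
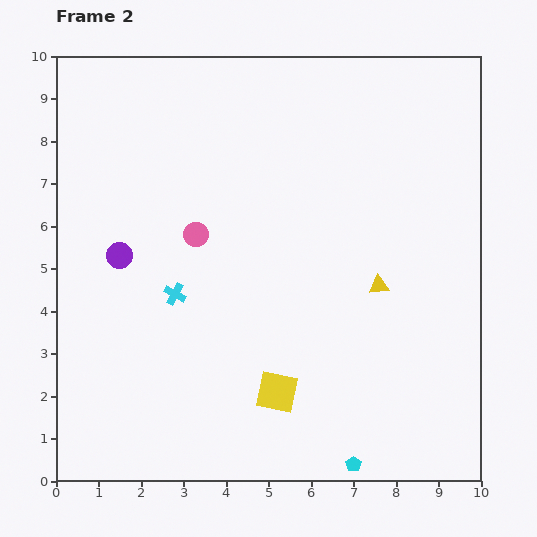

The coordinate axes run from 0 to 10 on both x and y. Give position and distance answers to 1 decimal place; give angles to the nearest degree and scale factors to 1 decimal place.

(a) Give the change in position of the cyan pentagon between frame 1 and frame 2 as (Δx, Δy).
(-2.0, -1.5)

The cyan pentagon was at (9.0, 1.9) in frame 1 and (7.0, 0.4) in frame 2.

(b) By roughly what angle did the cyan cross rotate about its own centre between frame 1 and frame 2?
17° counter-clockwise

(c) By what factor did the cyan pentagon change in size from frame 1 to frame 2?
0.7×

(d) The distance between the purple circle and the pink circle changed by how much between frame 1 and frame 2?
-1.0

Distance in frame 1: 2.9. Distance in frame 2: 1.9.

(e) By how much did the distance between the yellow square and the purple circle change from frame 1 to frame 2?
-2.7

Distance in frame 1: 7.6. Distance in frame 2: 4.9.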